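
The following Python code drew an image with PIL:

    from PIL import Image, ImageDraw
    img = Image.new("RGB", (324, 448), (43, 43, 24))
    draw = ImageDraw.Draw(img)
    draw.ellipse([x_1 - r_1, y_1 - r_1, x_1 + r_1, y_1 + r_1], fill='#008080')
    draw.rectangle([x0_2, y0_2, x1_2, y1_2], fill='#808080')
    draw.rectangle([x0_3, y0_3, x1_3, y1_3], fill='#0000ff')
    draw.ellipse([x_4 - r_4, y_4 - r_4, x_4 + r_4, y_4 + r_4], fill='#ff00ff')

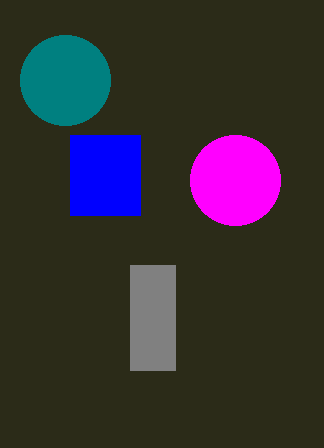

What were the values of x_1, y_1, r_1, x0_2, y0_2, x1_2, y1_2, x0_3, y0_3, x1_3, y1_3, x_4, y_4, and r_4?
x_1 = 65; y_1 = 80; r_1 = 45; x0_2 = 130; y0_2 = 265; x1_2 = 175; y1_2 = 370; x0_3 = 70; y0_3 = 135; x1_3 = 140; y1_3 = 215; x_4 = 235; y_4 = 180; r_4 = 45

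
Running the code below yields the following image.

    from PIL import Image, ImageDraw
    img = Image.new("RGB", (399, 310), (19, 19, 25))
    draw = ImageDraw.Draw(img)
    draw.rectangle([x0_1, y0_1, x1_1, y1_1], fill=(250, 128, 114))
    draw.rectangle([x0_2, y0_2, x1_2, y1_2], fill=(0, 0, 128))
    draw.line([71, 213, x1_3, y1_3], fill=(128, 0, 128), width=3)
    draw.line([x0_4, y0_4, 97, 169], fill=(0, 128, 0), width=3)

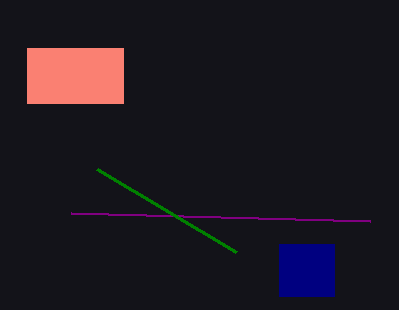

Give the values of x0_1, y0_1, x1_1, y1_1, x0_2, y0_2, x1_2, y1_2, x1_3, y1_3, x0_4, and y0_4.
x0_1 = 27
y0_1 = 48
x1_1 = 123
y1_1 = 103
x0_2 = 279
y0_2 = 244
x1_2 = 334
y1_2 = 296
x1_3 = 370
y1_3 = 221
x0_4 = 236
y0_4 = 252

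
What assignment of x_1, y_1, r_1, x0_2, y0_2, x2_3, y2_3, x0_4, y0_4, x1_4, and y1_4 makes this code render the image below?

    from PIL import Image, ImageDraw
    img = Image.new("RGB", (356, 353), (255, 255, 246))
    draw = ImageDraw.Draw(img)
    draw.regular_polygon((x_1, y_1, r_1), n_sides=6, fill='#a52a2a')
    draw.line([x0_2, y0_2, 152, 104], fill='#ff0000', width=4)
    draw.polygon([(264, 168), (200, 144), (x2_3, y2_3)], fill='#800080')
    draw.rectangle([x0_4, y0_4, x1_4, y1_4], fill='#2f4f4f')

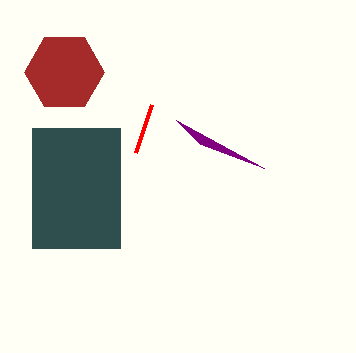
x_1 = 64; y_1 = 72; r_1 = 40; x0_2 = 136; y0_2 = 152; x2_3 = 176; y2_3 = 120; x0_4 = 32; y0_4 = 128; x1_4 = 120; y1_4 = 248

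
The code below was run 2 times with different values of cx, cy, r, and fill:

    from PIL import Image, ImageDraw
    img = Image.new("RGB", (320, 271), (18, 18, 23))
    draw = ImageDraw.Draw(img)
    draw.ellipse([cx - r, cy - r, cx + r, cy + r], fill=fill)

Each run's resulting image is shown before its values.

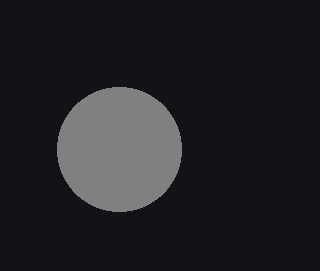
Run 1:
cx = 119; cy = 149; r = 62; fill = 'gray'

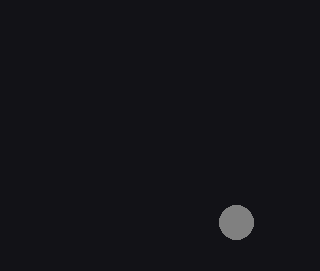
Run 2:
cx = 236
cy = 222
r = 17
fill = 'gray'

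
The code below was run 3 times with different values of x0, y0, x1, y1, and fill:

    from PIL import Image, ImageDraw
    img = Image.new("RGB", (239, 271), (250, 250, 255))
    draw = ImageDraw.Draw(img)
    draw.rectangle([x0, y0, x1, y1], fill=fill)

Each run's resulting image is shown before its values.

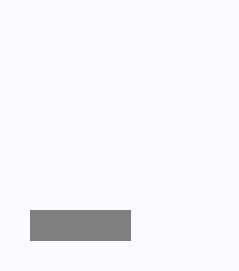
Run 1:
x0 = 30; y0 = 210; x1 = 130; y1 = 240; fill = 'gray'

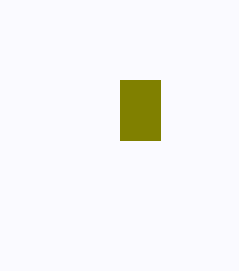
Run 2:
x0 = 120, y0 = 80, x1 = 160, y1 = 140, fill = 'olive'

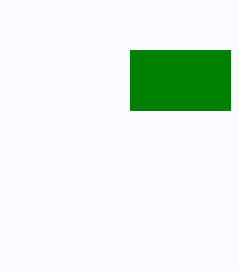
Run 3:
x0 = 130
y0 = 50
x1 = 230
y1 = 110
fill = 'green'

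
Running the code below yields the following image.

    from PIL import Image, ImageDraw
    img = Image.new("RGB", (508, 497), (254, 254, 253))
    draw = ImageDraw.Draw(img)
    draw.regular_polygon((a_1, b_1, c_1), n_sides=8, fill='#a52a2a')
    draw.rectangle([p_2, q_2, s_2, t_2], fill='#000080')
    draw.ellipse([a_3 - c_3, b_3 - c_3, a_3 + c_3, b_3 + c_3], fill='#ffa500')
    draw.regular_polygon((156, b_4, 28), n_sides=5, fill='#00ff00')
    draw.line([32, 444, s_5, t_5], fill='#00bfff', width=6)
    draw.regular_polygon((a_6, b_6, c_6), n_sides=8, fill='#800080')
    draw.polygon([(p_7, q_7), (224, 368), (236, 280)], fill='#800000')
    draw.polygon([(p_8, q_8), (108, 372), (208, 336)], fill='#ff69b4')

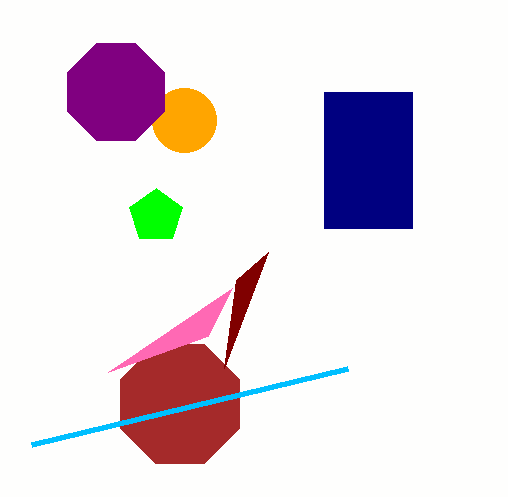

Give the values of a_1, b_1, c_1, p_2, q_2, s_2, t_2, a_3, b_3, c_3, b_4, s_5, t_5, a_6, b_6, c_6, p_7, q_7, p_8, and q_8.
a_1 = 180; b_1 = 404; c_1 = 64; p_2 = 324; q_2 = 92; s_2 = 412; t_2 = 228; a_3 = 184; b_3 = 120; c_3 = 32; b_4 = 216; s_5 = 348; t_5 = 368; a_6 = 116; b_6 = 92; c_6 = 52; p_7 = 268; q_7 = 252; p_8 = 232; q_8 = 288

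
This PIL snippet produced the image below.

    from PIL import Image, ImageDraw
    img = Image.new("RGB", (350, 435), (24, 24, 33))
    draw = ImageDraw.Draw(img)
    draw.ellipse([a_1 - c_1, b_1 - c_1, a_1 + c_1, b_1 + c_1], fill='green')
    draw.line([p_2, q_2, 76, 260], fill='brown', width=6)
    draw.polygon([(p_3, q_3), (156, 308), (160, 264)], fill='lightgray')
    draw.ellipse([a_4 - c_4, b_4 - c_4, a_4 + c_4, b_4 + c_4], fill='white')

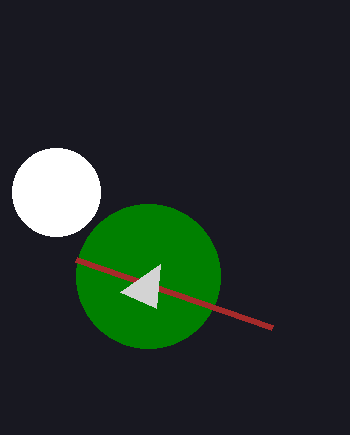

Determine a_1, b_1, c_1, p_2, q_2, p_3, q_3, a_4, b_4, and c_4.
a_1 = 148, b_1 = 276, c_1 = 72, p_2 = 272, q_2 = 328, p_3 = 120, q_3 = 292, a_4 = 56, b_4 = 192, c_4 = 44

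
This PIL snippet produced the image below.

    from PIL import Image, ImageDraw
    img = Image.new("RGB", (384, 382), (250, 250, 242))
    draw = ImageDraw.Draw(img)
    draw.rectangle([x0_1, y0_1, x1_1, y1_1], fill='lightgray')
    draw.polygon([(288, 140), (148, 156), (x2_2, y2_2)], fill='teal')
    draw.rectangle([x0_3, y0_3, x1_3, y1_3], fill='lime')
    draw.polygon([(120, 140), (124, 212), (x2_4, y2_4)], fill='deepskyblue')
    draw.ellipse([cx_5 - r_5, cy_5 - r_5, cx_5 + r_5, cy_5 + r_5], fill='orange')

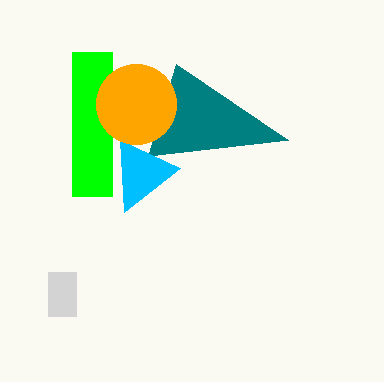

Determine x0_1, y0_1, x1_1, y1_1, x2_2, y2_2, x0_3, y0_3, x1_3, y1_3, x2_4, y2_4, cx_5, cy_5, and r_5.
x0_1 = 48; y0_1 = 272; x1_1 = 76; y1_1 = 316; x2_2 = 176; y2_2 = 64; x0_3 = 72; y0_3 = 52; x1_3 = 112; y1_3 = 196; x2_4 = 180; y2_4 = 168; cx_5 = 136; cy_5 = 104; r_5 = 40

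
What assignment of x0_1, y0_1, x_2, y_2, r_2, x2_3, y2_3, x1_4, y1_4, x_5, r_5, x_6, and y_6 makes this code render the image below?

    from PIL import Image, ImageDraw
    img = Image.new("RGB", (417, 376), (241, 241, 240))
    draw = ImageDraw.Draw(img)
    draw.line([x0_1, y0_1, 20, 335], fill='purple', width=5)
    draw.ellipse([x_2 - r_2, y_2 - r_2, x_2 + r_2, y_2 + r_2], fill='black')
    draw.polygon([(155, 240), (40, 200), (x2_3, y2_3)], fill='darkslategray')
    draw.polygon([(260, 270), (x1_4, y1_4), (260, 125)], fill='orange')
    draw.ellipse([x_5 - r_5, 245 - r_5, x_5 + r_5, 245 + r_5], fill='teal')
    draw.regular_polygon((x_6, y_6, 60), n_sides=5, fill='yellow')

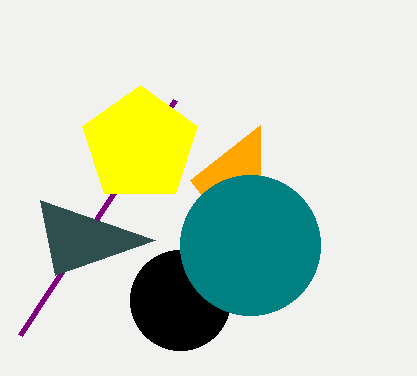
x0_1 = 175
y0_1 = 100
x_2 = 180
y_2 = 300
r_2 = 50
x2_3 = 55
y2_3 = 275
x1_4 = 190
y1_4 = 180
x_5 = 250
r_5 = 70
x_6 = 140
y_6 = 145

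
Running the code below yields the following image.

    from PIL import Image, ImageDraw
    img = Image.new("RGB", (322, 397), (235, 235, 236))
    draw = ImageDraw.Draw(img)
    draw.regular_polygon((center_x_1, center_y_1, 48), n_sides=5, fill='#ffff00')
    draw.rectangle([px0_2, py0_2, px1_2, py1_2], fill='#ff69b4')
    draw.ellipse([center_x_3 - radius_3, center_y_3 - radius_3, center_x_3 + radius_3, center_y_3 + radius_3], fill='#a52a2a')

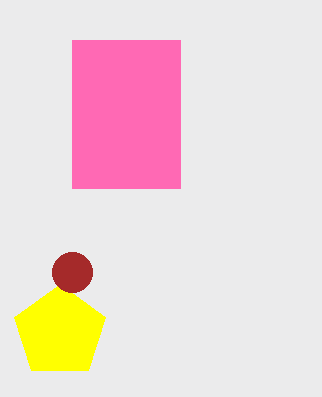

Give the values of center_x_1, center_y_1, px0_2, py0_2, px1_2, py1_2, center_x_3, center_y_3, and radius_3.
center_x_1 = 60, center_y_1 = 332, px0_2 = 72, py0_2 = 40, px1_2 = 180, py1_2 = 188, center_x_3 = 72, center_y_3 = 272, radius_3 = 20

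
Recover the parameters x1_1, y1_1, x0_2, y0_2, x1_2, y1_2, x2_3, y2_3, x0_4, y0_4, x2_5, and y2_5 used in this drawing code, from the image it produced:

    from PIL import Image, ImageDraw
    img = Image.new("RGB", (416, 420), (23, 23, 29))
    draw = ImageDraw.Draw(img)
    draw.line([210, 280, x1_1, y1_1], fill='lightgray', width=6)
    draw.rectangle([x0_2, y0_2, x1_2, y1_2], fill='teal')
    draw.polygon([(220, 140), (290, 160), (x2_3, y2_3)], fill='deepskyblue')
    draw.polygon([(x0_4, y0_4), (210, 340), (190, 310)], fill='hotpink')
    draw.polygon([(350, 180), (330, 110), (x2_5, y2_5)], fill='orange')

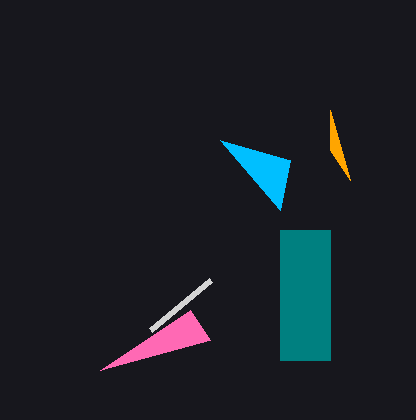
x1_1 = 150
y1_1 = 330
x0_2 = 280
y0_2 = 230
x1_2 = 330
y1_2 = 360
x2_3 = 280
y2_3 = 210
x0_4 = 100
y0_4 = 370
x2_5 = 330
y2_5 = 150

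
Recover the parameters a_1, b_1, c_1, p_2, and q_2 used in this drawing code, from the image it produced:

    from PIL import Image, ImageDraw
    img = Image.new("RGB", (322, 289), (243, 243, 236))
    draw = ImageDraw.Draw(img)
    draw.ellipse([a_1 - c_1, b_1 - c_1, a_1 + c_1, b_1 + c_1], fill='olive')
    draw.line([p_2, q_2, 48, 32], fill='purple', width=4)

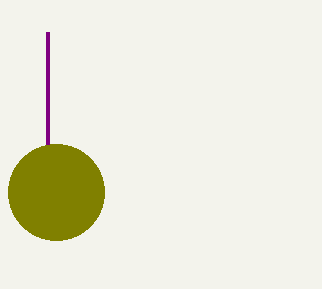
a_1 = 56
b_1 = 192
c_1 = 48
p_2 = 48
q_2 = 144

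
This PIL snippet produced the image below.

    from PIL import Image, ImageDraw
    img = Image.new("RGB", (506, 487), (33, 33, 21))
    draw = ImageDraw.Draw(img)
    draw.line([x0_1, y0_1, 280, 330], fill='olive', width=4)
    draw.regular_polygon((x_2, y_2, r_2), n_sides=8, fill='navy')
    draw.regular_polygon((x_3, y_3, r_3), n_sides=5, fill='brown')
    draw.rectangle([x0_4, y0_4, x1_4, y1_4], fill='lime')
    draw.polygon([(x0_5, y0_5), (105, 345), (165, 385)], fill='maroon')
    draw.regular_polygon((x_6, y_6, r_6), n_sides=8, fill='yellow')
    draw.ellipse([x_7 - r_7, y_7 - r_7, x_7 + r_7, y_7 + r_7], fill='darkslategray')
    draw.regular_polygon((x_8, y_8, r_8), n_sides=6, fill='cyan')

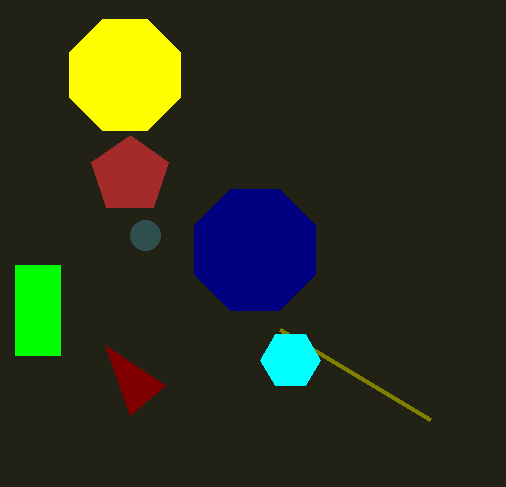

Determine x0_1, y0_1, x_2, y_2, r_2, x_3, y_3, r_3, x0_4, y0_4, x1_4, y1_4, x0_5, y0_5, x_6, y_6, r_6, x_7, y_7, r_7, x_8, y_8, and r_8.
x0_1 = 430
y0_1 = 420
x_2 = 255
y_2 = 250
r_2 = 65
x_3 = 130
y_3 = 175
r_3 = 40
x0_4 = 15
y0_4 = 265
x1_4 = 60
y1_4 = 355
x0_5 = 130
y0_5 = 415
x_6 = 125
y_6 = 75
r_6 = 60
x_7 = 145
y_7 = 235
r_7 = 15
x_8 = 290
y_8 = 360
r_8 = 30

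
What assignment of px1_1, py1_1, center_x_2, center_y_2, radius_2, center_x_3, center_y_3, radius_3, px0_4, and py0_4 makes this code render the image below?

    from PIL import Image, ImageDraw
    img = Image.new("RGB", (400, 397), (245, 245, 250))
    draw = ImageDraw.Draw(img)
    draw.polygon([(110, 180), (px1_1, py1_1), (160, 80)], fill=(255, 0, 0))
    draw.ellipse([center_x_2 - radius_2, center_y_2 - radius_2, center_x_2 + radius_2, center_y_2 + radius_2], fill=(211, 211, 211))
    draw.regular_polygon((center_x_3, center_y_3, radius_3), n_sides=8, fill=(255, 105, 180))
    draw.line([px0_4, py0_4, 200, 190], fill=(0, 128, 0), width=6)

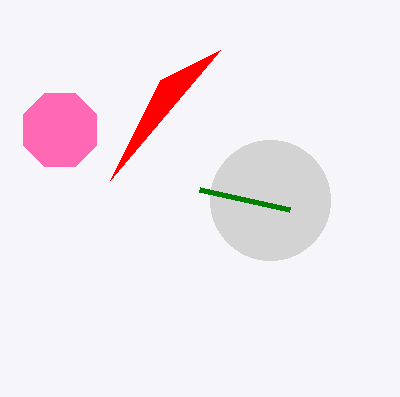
px1_1 = 220
py1_1 = 50
center_x_2 = 270
center_y_2 = 200
radius_2 = 60
center_x_3 = 60
center_y_3 = 130
radius_3 = 40
px0_4 = 290
py0_4 = 210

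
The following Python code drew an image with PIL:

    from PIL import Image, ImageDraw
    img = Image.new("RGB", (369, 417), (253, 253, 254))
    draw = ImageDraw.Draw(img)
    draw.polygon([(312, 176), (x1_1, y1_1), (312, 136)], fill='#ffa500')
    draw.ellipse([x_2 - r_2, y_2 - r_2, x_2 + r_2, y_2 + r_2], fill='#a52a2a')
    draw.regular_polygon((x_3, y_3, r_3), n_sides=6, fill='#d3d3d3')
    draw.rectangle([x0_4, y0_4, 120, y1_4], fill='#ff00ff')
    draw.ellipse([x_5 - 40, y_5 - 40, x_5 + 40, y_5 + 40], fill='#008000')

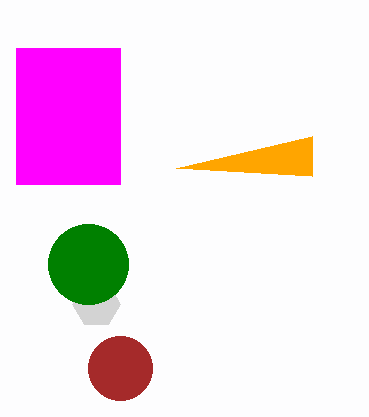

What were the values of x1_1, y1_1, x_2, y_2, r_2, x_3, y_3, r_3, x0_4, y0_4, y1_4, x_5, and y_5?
x1_1 = 176; y1_1 = 168; x_2 = 120; y_2 = 368; r_2 = 32; x_3 = 96; y_3 = 304; r_3 = 24; x0_4 = 16; y0_4 = 48; y1_4 = 184; x_5 = 88; y_5 = 264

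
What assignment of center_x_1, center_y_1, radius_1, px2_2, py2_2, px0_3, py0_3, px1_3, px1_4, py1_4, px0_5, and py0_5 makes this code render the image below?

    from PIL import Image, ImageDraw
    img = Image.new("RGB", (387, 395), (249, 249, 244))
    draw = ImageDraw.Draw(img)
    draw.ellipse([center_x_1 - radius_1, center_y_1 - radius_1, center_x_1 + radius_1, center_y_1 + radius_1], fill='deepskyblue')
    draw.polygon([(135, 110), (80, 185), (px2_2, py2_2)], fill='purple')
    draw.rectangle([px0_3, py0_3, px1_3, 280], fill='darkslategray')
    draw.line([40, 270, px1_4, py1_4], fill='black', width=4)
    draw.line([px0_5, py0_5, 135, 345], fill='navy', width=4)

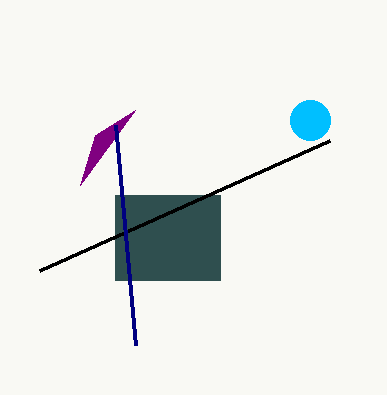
center_x_1 = 310; center_y_1 = 120; radius_1 = 20; px2_2 = 95; py2_2 = 135; px0_3 = 115; py0_3 = 195; px1_3 = 220; px1_4 = 330; py1_4 = 140; px0_5 = 115; py0_5 = 125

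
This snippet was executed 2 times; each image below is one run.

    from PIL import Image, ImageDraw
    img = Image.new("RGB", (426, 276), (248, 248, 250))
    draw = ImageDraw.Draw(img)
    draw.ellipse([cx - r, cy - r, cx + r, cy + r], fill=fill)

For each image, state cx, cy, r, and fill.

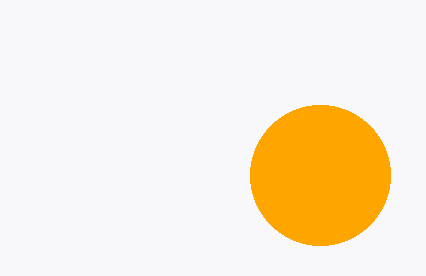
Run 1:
cx = 320, cy = 175, r = 70, fill = 'orange'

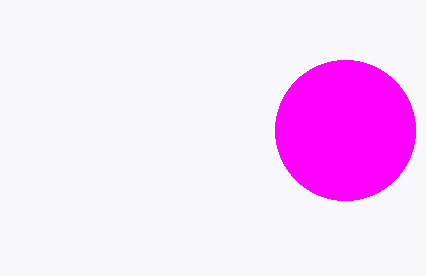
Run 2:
cx = 345
cy = 130
r = 70
fill = 'magenta'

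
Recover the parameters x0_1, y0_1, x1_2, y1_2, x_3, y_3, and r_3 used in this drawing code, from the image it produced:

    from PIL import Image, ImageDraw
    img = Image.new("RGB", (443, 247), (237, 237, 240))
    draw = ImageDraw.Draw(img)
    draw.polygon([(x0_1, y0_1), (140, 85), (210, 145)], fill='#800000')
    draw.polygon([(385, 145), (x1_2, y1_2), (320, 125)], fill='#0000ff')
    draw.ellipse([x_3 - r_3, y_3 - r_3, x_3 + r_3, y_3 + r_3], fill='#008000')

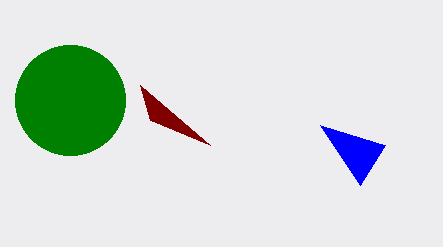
x0_1 = 150; y0_1 = 120; x1_2 = 360; y1_2 = 185; x_3 = 70; y_3 = 100; r_3 = 55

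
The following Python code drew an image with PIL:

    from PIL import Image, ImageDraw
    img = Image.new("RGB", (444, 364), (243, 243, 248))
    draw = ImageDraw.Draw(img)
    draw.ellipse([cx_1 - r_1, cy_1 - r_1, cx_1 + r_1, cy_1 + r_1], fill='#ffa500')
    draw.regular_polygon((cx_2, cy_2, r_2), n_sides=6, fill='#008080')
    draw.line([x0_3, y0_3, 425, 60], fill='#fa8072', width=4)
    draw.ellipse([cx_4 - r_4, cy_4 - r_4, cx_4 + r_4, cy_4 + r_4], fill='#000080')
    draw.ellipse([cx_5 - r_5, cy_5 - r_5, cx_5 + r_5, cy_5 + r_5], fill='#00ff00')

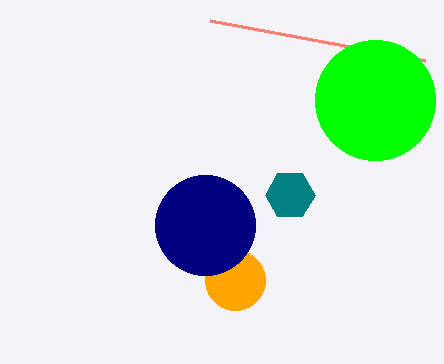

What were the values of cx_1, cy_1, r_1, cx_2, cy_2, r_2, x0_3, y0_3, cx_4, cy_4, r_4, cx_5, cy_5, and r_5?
cx_1 = 235
cy_1 = 280
r_1 = 30
cx_2 = 290
cy_2 = 195
r_2 = 25
x0_3 = 210
y0_3 = 20
cx_4 = 205
cy_4 = 225
r_4 = 50
cx_5 = 375
cy_5 = 100
r_5 = 60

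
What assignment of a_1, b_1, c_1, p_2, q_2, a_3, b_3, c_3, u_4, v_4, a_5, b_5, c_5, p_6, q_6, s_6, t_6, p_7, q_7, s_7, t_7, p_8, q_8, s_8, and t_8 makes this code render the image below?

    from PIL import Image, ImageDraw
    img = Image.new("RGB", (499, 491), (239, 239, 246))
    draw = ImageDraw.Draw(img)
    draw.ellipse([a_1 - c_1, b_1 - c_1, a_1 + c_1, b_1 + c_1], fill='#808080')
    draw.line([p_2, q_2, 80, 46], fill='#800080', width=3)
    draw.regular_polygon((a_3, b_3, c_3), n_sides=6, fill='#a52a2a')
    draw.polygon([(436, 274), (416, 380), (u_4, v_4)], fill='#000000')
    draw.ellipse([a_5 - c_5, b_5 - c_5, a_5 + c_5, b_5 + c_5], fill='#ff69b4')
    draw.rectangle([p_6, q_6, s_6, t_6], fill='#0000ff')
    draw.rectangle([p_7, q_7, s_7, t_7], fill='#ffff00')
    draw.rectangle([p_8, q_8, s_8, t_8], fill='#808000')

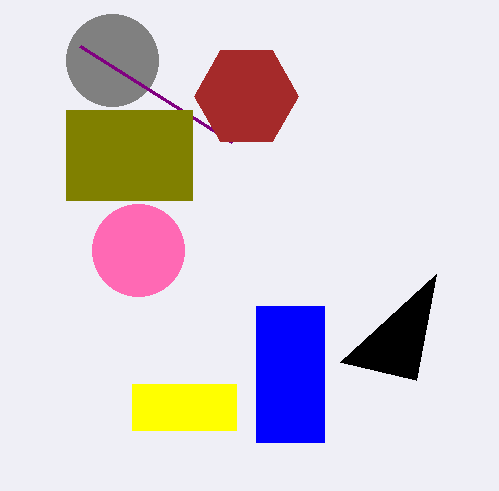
a_1 = 112; b_1 = 60; c_1 = 46; p_2 = 232; q_2 = 142; a_3 = 246; b_3 = 96; c_3 = 52; u_4 = 340; v_4 = 362; a_5 = 138; b_5 = 250; c_5 = 46; p_6 = 256; q_6 = 306; s_6 = 324; t_6 = 442; p_7 = 132; q_7 = 384; s_7 = 236; t_7 = 430; p_8 = 66; q_8 = 110; s_8 = 192; t_8 = 200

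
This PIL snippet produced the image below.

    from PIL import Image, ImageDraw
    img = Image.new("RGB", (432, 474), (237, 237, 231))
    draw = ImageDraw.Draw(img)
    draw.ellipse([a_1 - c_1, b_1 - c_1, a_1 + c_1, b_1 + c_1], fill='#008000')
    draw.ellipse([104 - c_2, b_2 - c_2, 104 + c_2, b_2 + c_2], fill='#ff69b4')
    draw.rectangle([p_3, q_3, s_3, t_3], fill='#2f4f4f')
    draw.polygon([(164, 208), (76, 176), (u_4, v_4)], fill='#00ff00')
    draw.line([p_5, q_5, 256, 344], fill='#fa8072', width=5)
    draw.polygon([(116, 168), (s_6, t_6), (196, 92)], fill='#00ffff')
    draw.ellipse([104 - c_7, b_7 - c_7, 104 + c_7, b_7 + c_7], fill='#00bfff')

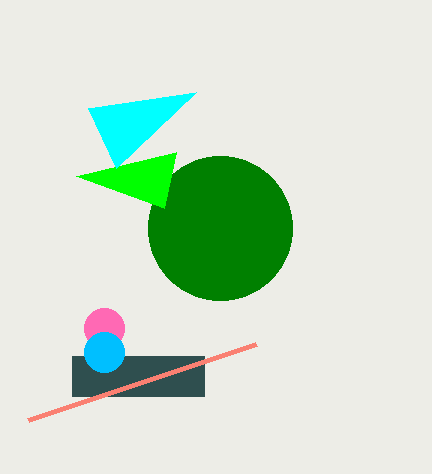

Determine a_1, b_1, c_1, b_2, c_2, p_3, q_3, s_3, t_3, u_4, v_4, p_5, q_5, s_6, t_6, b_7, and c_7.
a_1 = 220; b_1 = 228; c_1 = 72; b_2 = 328; c_2 = 20; p_3 = 72; q_3 = 356; s_3 = 204; t_3 = 396; u_4 = 176; v_4 = 152; p_5 = 28; q_5 = 420; s_6 = 88; t_6 = 108; b_7 = 352; c_7 = 20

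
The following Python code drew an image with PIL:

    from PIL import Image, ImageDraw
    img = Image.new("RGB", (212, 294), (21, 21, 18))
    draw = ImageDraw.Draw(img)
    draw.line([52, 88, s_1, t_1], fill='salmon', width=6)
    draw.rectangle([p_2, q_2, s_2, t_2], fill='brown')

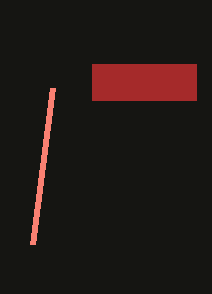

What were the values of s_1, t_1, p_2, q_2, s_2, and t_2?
s_1 = 32, t_1 = 244, p_2 = 92, q_2 = 64, s_2 = 196, t_2 = 100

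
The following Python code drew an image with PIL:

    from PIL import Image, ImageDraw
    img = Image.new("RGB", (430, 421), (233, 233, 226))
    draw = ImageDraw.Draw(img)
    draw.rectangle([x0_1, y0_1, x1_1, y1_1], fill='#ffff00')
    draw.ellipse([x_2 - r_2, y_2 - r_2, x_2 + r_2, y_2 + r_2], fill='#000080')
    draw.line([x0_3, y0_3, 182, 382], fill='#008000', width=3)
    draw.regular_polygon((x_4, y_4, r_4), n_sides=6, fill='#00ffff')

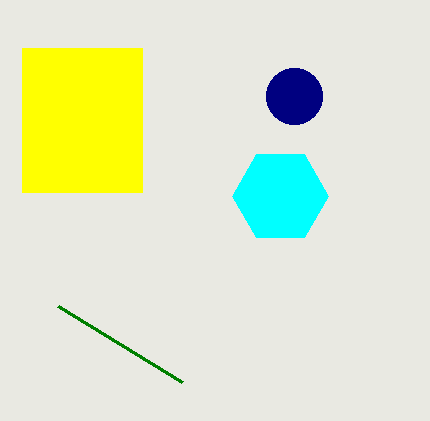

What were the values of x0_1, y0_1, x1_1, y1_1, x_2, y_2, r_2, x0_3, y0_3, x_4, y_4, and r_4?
x0_1 = 22; y0_1 = 48; x1_1 = 142; y1_1 = 192; x_2 = 294; y_2 = 96; r_2 = 28; x0_3 = 58; y0_3 = 306; x_4 = 280; y_4 = 196; r_4 = 48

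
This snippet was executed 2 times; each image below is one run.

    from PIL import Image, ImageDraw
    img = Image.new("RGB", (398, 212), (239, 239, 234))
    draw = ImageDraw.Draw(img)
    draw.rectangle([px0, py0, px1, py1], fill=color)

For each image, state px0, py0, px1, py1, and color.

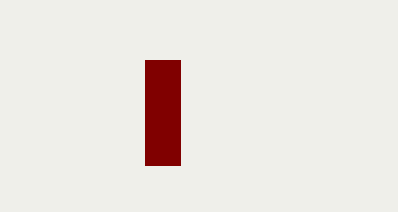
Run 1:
px0 = 145
py0 = 60
px1 = 180
py1 = 165
color = 'maroon'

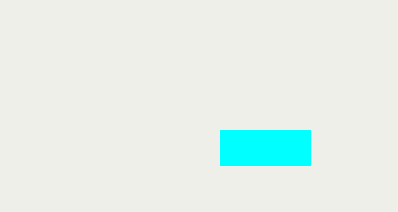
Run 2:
px0 = 220; py0 = 130; px1 = 310; py1 = 165; color = 'cyan'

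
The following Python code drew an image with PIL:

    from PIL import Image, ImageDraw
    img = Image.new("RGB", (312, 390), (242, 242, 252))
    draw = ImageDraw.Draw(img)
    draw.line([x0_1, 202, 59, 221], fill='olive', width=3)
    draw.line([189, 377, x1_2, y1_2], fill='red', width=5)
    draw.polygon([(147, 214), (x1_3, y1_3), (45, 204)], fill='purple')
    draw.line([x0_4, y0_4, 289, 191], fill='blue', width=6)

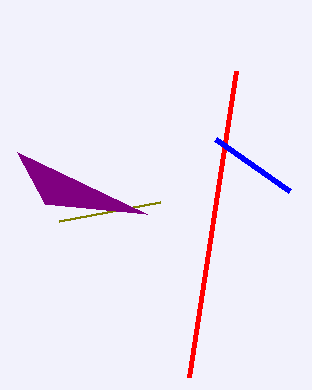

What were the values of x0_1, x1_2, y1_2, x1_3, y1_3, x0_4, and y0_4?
x0_1 = 160, x1_2 = 236, y1_2 = 71, x1_3 = 17, y1_3 = 152, x0_4 = 215, y0_4 = 139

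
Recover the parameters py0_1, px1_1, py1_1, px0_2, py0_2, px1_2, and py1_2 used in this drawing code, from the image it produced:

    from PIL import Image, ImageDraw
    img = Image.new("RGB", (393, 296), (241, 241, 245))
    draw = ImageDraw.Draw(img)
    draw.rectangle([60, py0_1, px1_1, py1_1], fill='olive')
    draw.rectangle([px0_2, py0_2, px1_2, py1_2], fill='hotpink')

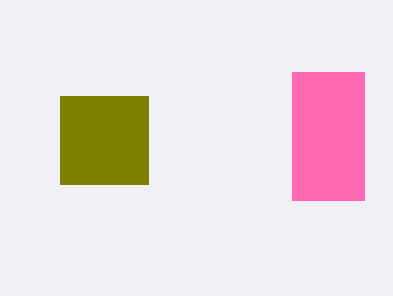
py0_1 = 96
px1_1 = 148
py1_1 = 184
px0_2 = 292
py0_2 = 72
px1_2 = 364
py1_2 = 200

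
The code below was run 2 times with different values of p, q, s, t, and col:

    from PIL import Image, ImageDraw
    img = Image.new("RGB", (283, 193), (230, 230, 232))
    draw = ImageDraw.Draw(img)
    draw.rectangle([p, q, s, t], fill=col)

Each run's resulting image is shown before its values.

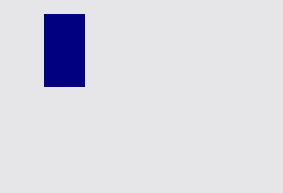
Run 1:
p = 44, q = 14, s = 84, t = 86, col = 'navy'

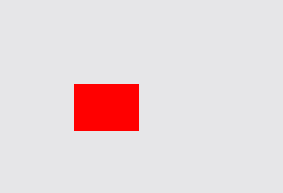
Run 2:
p = 74, q = 84, s = 138, t = 130, col = 'red'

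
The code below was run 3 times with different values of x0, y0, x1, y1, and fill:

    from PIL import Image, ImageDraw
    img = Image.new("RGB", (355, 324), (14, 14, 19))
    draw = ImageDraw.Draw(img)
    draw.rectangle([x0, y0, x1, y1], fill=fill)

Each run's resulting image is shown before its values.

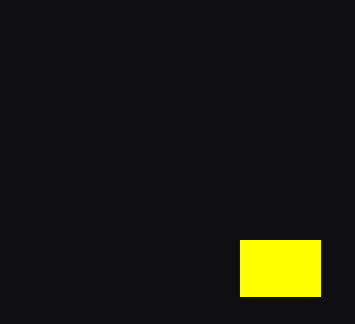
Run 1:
x0 = 240
y0 = 240
x1 = 320
y1 = 296
fill = 'yellow'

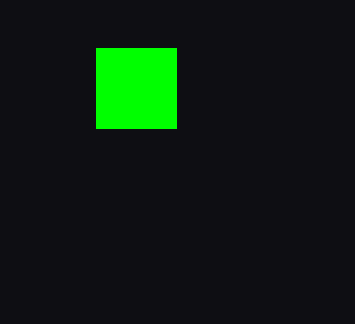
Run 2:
x0 = 96; y0 = 48; x1 = 176; y1 = 128; fill = 'lime'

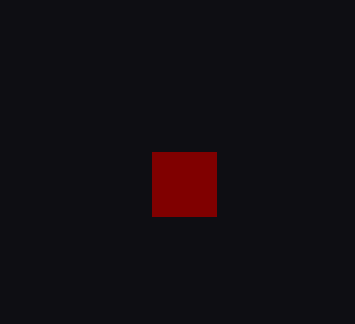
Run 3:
x0 = 152, y0 = 152, x1 = 216, y1 = 216, fill = 'maroon'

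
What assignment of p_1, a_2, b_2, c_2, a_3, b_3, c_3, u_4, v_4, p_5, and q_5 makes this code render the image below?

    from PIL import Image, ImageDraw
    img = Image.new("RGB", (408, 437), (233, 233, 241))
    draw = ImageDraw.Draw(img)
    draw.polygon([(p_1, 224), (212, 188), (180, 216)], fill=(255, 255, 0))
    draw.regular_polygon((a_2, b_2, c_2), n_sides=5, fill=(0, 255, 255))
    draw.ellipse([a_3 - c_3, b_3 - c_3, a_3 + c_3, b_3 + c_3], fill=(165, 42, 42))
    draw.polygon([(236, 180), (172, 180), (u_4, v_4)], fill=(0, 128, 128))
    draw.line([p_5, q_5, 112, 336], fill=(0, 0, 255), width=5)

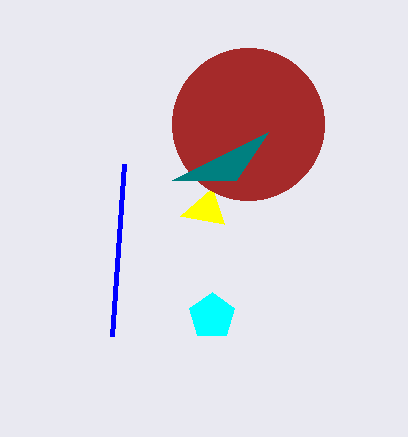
p_1 = 224
a_2 = 212
b_2 = 316
c_2 = 24
a_3 = 248
b_3 = 124
c_3 = 76
u_4 = 268
v_4 = 132
p_5 = 124
q_5 = 164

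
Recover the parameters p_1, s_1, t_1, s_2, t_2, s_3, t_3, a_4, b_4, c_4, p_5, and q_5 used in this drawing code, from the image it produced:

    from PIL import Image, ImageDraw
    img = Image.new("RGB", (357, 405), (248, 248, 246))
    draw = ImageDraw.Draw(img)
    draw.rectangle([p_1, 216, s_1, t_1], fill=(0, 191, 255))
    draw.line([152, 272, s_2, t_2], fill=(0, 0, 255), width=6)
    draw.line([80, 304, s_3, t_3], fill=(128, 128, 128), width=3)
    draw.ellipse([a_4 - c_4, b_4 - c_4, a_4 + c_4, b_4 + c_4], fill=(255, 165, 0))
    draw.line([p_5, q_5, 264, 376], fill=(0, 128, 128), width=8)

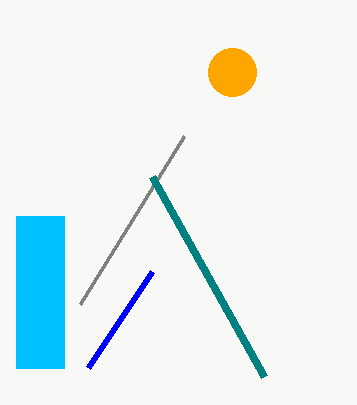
p_1 = 16
s_1 = 64
t_1 = 368
s_2 = 88
t_2 = 368
s_3 = 184
t_3 = 136
a_4 = 232
b_4 = 72
c_4 = 24
p_5 = 152
q_5 = 176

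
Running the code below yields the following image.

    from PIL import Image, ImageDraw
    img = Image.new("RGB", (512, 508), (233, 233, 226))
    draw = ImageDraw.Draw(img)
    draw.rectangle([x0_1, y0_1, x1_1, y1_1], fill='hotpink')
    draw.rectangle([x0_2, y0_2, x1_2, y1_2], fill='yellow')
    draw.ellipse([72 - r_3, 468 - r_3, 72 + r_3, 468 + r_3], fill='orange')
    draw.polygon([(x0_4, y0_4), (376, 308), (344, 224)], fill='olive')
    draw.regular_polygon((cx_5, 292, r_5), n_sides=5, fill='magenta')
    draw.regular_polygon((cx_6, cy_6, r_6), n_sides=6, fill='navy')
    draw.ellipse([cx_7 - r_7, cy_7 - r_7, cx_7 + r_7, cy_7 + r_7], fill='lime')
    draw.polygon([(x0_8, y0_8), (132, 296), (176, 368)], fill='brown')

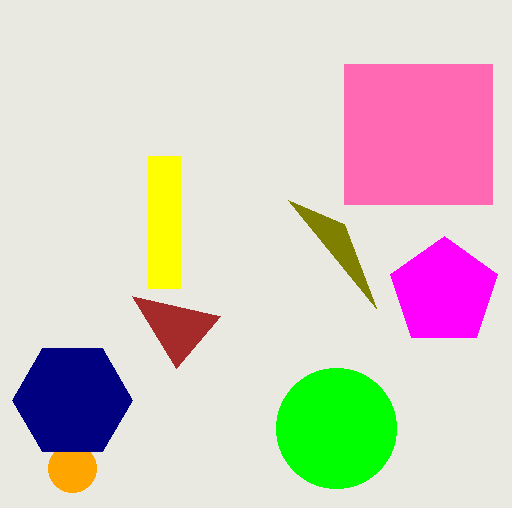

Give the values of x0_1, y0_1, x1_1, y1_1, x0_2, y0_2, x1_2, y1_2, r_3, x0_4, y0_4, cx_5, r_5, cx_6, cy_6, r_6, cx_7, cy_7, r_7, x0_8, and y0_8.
x0_1 = 344
y0_1 = 64
x1_1 = 492
y1_1 = 204
x0_2 = 148
y0_2 = 156
x1_2 = 180
y1_2 = 288
r_3 = 24
x0_4 = 288
y0_4 = 200
cx_5 = 444
r_5 = 56
cx_6 = 72
cy_6 = 400
r_6 = 60
cx_7 = 336
cy_7 = 428
r_7 = 60
x0_8 = 220
y0_8 = 316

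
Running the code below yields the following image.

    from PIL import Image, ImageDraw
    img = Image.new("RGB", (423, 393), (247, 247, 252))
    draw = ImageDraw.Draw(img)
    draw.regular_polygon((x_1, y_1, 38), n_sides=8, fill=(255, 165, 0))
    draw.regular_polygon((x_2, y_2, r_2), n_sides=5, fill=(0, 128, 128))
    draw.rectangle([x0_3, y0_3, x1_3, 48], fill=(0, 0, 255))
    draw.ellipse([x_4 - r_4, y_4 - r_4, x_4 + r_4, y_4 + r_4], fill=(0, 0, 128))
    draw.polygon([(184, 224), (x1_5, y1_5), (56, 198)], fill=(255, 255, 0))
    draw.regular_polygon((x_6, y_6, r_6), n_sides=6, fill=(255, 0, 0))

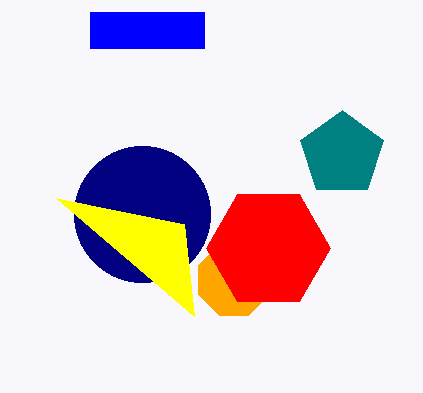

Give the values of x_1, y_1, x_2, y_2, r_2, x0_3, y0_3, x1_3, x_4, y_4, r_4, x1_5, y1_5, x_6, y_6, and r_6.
x_1 = 234, y_1 = 280, x_2 = 342, y_2 = 154, r_2 = 44, x0_3 = 90, y0_3 = 12, x1_3 = 204, x_4 = 142, y_4 = 214, r_4 = 68, x1_5 = 194, y1_5 = 316, x_6 = 268, y_6 = 248, r_6 = 62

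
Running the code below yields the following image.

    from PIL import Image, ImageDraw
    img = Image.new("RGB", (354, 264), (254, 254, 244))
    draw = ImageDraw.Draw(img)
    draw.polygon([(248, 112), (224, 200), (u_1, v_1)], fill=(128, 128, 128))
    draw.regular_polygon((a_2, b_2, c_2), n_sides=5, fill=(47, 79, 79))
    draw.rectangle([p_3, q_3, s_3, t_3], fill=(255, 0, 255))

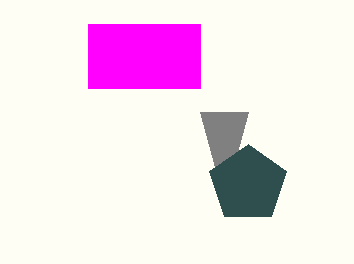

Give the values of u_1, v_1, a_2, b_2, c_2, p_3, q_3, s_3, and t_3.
u_1 = 200; v_1 = 112; a_2 = 248; b_2 = 184; c_2 = 40; p_3 = 88; q_3 = 24; s_3 = 200; t_3 = 88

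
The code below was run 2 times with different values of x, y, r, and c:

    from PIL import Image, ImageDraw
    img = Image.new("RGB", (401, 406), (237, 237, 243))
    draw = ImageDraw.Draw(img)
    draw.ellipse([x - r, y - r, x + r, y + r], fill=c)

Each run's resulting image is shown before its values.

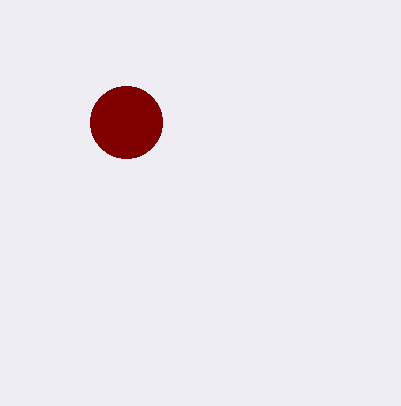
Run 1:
x = 126, y = 122, r = 36, c = 'maroon'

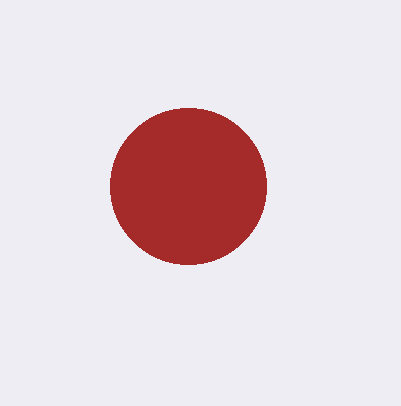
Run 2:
x = 188; y = 186; r = 78; c = 'brown'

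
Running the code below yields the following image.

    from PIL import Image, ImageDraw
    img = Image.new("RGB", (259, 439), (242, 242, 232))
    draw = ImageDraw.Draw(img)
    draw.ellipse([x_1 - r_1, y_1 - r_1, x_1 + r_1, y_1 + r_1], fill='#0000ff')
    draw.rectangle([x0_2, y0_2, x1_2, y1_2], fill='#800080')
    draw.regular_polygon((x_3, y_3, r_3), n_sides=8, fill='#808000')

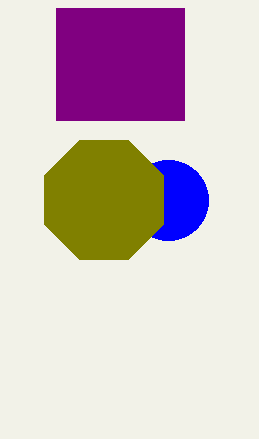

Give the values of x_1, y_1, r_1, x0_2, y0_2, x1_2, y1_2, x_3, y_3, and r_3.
x_1 = 168; y_1 = 200; r_1 = 40; x0_2 = 56; y0_2 = 8; x1_2 = 184; y1_2 = 120; x_3 = 104; y_3 = 200; r_3 = 64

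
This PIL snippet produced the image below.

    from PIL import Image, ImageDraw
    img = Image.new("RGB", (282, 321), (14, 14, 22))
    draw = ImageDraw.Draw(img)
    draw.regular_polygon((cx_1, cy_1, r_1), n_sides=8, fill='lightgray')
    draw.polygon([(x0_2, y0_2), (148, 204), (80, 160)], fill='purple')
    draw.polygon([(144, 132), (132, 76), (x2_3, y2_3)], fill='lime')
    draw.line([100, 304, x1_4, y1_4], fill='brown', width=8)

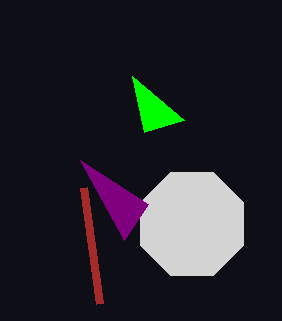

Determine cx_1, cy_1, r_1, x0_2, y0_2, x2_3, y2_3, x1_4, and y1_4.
cx_1 = 192, cy_1 = 224, r_1 = 56, x0_2 = 124, y0_2 = 240, x2_3 = 184, y2_3 = 120, x1_4 = 84, y1_4 = 188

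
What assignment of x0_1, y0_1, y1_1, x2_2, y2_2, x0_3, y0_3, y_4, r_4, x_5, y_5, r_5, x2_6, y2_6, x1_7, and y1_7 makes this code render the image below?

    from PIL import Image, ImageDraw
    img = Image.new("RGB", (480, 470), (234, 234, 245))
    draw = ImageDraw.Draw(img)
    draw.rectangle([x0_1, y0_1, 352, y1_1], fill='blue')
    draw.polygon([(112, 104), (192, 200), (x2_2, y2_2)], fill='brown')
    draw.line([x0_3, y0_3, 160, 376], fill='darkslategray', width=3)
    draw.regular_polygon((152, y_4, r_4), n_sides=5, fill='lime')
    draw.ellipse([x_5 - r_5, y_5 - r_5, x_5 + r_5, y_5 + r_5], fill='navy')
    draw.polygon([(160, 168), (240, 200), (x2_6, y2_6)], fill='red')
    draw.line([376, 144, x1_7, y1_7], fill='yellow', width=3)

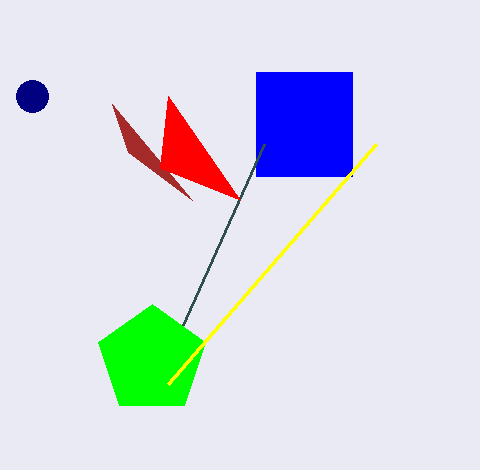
x0_1 = 256
y0_1 = 72
y1_1 = 176
x2_2 = 128
y2_2 = 152
x0_3 = 264
y0_3 = 144
y_4 = 360
r_4 = 56
x_5 = 32
y_5 = 96
r_5 = 16
x2_6 = 168
y2_6 = 96
x1_7 = 168
y1_7 = 384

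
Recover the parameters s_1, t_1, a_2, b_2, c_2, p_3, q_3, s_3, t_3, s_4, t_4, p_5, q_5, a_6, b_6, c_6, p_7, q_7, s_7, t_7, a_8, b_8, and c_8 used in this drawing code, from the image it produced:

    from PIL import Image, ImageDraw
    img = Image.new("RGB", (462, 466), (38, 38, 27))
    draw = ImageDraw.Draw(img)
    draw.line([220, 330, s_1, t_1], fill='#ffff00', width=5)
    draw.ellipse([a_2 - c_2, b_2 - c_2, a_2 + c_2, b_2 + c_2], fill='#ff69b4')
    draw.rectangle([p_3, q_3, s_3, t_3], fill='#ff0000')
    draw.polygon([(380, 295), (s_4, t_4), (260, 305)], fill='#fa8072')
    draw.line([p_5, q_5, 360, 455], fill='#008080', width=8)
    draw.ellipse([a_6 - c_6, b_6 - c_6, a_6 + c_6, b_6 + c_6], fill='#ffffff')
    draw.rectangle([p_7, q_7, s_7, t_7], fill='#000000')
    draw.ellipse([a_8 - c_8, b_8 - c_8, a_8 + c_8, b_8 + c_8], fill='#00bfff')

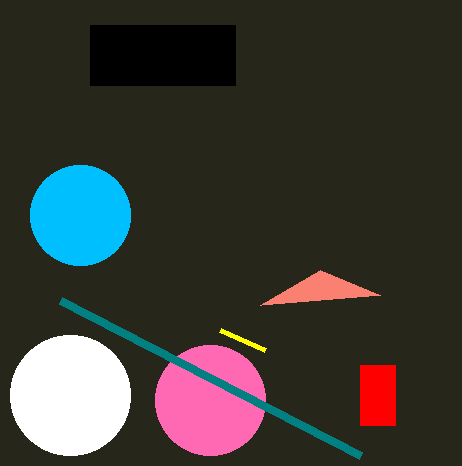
s_1 = 265; t_1 = 350; a_2 = 210; b_2 = 400; c_2 = 55; p_3 = 360; q_3 = 365; s_3 = 395; t_3 = 425; s_4 = 320; t_4 = 270; p_5 = 60; q_5 = 300; a_6 = 70; b_6 = 395; c_6 = 60; p_7 = 90; q_7 = 25; s_7 = 235; t_7 = 85; a_8 = 80; b_8 = 215; c_8 = 50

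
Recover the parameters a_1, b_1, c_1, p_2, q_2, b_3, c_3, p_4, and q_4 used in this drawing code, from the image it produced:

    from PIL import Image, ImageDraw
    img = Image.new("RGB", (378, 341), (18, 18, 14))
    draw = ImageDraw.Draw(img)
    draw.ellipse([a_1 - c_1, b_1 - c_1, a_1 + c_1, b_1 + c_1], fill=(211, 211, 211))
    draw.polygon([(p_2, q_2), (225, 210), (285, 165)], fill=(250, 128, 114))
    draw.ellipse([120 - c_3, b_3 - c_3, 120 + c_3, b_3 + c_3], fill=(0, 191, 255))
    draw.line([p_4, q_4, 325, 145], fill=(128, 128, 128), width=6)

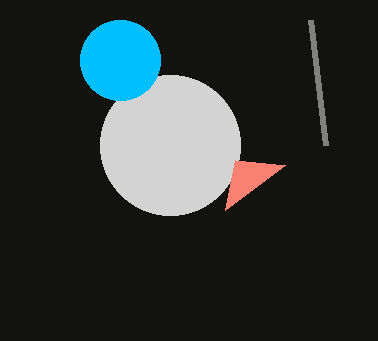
a_1 = 170; b_1 = 145; c_1 = 70; p_2 = 235; q_2 = 160; b_3 = 60; c_3 = 40; p_4 = 310; q_4 = 20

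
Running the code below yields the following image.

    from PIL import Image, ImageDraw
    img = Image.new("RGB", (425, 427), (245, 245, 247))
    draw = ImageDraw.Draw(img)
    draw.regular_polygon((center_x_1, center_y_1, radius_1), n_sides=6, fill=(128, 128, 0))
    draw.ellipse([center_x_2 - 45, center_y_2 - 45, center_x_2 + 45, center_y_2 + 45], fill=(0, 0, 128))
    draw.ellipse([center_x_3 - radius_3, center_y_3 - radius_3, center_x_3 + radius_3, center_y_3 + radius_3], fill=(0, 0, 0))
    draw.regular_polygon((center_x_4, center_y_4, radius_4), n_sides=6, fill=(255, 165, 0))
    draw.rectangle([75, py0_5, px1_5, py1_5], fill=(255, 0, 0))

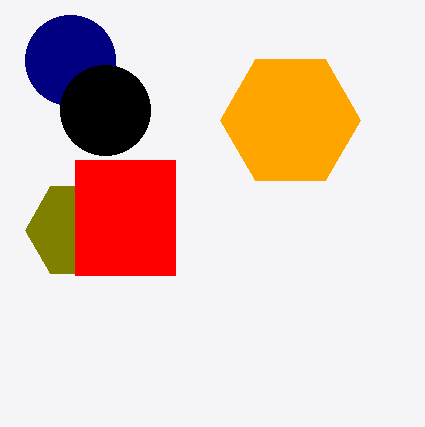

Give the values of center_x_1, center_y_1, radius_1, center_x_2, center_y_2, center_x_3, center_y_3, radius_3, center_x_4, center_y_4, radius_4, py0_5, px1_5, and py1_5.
center_x_1 = 75; center_y_1 = 230; radius_1 = 50; center_x_2 = 70; center_y_2 = 60; center_x_3 = 105; center_y_3 = 110; radius_3 = 45; center_x_4 = 290; center_y_4 = 120; radius_4 = 70; py0_5 = 160; px1_5 = 175; py1_5 = 275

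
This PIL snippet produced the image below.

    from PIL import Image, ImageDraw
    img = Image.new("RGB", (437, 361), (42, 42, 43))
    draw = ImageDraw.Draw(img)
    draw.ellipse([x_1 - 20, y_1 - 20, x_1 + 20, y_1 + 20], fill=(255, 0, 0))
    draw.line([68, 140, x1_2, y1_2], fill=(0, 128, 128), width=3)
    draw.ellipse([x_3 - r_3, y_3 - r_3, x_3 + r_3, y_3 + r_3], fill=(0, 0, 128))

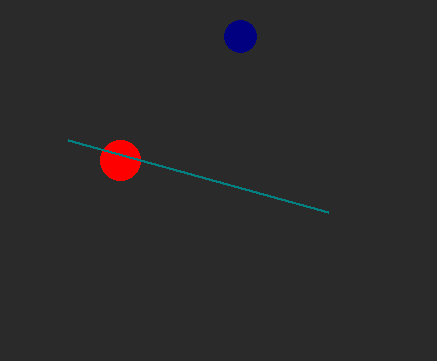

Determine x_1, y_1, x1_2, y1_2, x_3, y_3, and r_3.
x_1 = 120
y_1 = 160
x1_2 = 328
y1_2 = 212
x_3 = 240
y_3 = 36
r_3 = 16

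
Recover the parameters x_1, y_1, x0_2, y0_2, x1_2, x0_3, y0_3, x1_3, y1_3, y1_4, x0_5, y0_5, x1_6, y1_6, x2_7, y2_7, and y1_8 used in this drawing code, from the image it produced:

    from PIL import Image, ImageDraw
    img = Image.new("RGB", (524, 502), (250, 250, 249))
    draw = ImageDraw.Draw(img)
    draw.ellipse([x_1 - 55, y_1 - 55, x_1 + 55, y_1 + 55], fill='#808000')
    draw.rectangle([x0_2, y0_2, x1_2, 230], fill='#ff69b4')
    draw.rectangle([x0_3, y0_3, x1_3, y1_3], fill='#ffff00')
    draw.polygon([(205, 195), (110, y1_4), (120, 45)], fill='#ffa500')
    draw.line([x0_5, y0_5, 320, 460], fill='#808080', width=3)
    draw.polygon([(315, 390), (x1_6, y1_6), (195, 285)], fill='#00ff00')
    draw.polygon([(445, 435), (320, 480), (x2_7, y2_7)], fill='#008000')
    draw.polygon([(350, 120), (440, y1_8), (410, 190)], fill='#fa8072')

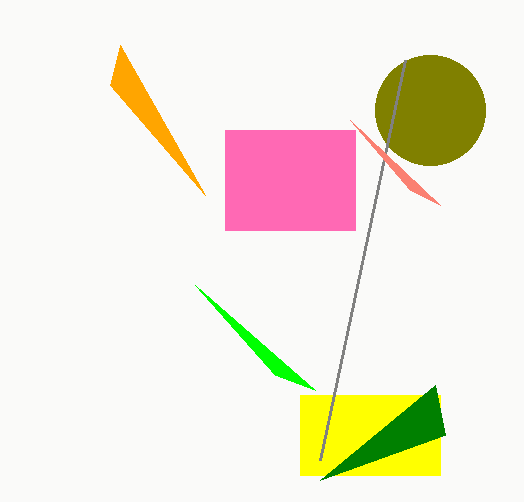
x_1 = 430; y_1 = 110; x0_2 = 225; y0_2 = 130; x1_2 = 355; x0_3 = 300; y0_3 = 395; x1_3 = 440; y1_3 = 475; y1_4 = 85; x0_5 = 405; y0_5 = 60; x1_6 = 275; y1_6 = 375; x2_7 = 435; y2_7 = 385; y1_8 = 205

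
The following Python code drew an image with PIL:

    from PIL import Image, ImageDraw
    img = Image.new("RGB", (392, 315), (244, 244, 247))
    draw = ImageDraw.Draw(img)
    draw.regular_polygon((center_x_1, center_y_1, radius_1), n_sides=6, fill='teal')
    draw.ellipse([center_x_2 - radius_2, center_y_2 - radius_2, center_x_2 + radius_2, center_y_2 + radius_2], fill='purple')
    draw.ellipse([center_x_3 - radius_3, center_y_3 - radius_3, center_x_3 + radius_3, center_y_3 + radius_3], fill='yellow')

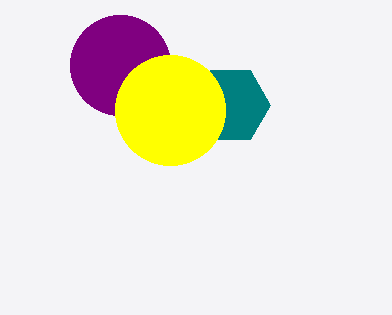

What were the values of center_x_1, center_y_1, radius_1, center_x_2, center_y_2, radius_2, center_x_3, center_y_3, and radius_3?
center_x_1 = 230, center_y_1 = 105, radius_1 = 40, center_x_2 = 120, center_y_2 = 65, radius_2 = 50, center_x_3 = 170, center_y_3 = 110, radius_3 = 55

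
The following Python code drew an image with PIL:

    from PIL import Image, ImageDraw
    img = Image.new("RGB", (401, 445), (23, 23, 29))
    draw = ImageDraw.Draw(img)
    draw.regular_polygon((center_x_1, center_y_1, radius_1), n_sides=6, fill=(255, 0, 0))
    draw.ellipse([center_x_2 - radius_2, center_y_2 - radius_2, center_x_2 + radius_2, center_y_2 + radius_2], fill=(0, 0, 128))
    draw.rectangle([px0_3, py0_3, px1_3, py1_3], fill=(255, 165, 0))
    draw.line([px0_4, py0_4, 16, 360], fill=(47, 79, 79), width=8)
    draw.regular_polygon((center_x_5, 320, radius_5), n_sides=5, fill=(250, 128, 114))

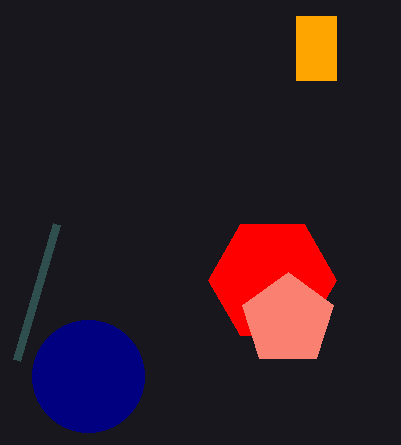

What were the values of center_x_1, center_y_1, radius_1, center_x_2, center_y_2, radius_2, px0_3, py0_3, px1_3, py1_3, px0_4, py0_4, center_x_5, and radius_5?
center_x_1 = 272, center_y_1 = 280, radius_1 = 64, center_x_2 = 88, center_y_2 = 376, radius_2 = 56, px0_3 = 296, py0_3 = 16, px1_3 = 336, py1_3 = 80, px0_4 = 56, py0_4 = 224, center_x_5 = 288, radius_5 = 48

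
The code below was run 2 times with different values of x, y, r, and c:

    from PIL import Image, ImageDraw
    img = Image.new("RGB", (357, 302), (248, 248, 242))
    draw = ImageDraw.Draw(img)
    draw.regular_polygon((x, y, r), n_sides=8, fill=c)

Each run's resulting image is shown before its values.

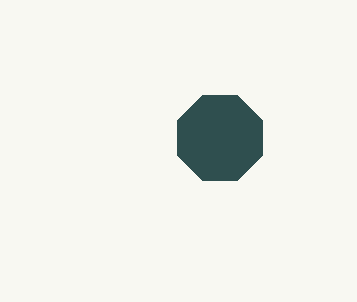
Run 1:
x = 220, y = 138, r = 46, c = 'darkslategray'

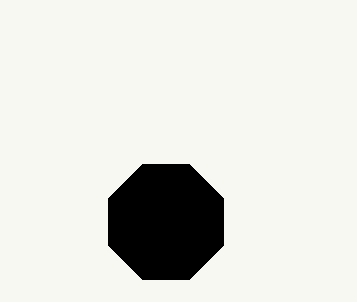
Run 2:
x = 166; y = 222; r = 62; c = 'black'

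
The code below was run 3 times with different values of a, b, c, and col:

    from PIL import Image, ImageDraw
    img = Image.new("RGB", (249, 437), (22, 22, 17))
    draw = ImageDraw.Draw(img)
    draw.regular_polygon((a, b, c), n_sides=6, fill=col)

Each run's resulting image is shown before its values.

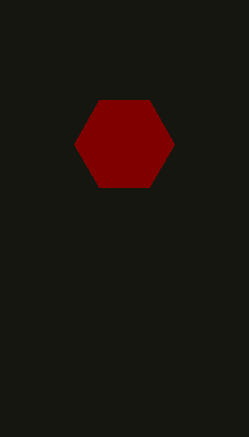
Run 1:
a = 124
b = 144
c = 50
col = 'maroon'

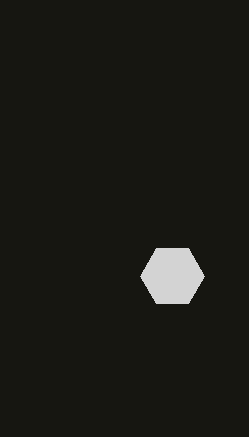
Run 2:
a = 172, b = 276, c = 32, col = 'lightgray'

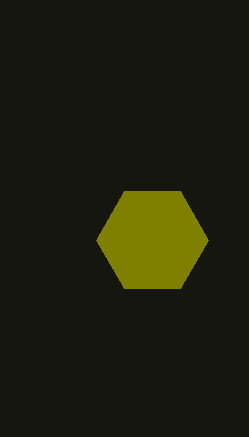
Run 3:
a = 152
b = 240
c = 56
col = 'olive'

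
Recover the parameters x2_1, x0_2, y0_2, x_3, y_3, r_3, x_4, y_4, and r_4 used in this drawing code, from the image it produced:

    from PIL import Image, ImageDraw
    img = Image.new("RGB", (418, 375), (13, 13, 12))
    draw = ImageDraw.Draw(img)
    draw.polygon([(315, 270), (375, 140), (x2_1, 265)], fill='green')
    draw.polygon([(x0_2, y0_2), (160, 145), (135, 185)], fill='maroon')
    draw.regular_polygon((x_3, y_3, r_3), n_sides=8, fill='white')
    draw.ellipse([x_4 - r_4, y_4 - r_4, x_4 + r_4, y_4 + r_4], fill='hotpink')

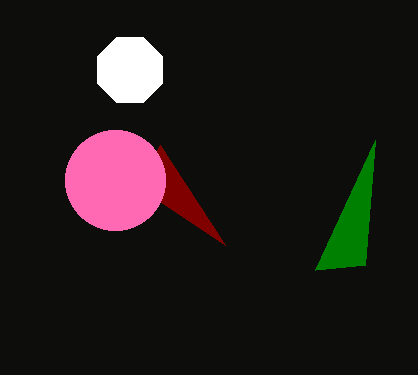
x2_1 = 365
x0_2 = 225
y0_2 = 245
x_3 = 130
y_3 = 70
r_3 = 35
x_4 = 115
y_4 = 180
r_4 = 50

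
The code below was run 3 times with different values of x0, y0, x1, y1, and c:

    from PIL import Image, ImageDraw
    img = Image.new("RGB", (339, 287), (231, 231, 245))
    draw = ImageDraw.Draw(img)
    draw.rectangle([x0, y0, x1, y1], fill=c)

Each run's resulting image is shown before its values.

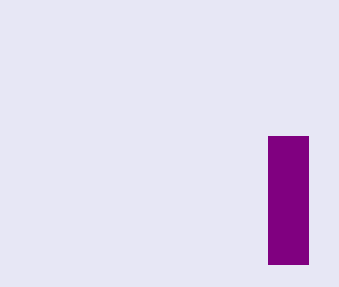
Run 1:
x0 = 268; y0 = 136; x1 = 308; y1 = 264; c = 'purple'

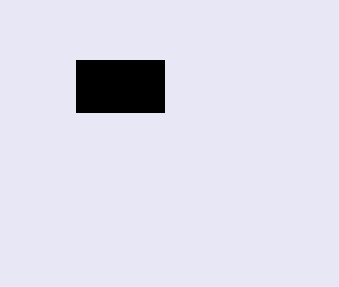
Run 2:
x0 = 76, y0 = 60, x1 = 164, y1 = 112, c = 'black'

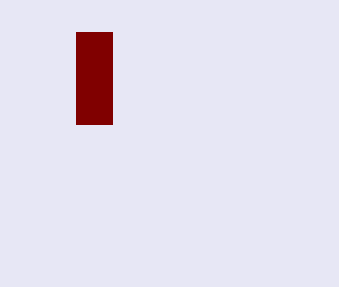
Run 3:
x0 = 76; y0 = 32; x1 = 112; y1 = 124; c = 'maroon'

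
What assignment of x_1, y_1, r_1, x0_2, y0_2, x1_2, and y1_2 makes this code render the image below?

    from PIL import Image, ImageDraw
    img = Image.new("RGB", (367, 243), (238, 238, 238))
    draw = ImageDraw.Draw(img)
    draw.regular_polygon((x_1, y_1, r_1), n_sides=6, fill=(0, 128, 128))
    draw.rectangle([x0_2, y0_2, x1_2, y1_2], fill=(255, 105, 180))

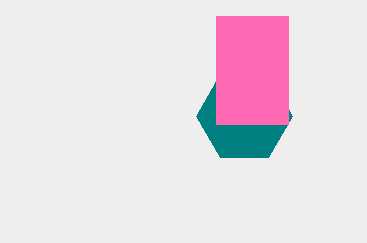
x_1 = 244, y_1 = 116, r_1 = 48, x0_2 = 216, y0_2 = 16, x1_2 = 288, y1_2 = 124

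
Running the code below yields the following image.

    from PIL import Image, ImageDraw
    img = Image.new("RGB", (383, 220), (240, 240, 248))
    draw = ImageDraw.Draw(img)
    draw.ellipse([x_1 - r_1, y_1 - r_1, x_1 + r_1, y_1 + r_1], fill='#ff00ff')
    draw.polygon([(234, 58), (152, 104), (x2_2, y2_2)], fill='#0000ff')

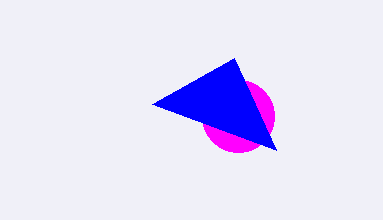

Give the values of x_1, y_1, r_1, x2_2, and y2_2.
x_1 = 238
y_1 = 116
r_1 = 36
x2_2 = 276
y2_2 = 150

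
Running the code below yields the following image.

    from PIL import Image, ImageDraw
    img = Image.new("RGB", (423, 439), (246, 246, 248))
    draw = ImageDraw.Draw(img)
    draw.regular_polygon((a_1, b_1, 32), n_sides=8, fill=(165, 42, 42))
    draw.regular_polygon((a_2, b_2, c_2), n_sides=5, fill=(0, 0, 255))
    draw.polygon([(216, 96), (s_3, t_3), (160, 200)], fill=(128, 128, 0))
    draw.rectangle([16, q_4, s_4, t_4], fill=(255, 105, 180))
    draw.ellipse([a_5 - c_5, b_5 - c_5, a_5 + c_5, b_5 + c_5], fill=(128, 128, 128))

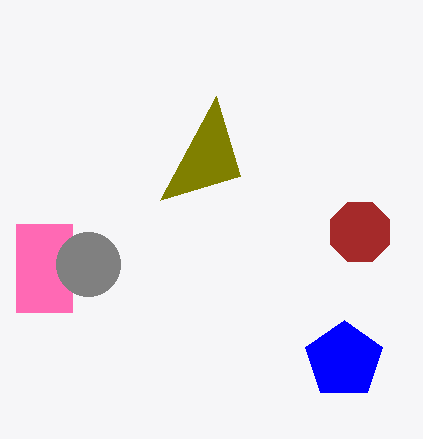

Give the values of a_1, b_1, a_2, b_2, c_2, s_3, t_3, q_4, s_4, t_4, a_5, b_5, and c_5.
a_1 = 360, b_1 = 232, a_2 = 344, b_2 = 360, c_2 = 40, s_3 = 240, t_3 = 176, q_4 = 224, s_4 = 72, t_4 = 312, a_5 = 88, b_5 = 264, c_5 = 32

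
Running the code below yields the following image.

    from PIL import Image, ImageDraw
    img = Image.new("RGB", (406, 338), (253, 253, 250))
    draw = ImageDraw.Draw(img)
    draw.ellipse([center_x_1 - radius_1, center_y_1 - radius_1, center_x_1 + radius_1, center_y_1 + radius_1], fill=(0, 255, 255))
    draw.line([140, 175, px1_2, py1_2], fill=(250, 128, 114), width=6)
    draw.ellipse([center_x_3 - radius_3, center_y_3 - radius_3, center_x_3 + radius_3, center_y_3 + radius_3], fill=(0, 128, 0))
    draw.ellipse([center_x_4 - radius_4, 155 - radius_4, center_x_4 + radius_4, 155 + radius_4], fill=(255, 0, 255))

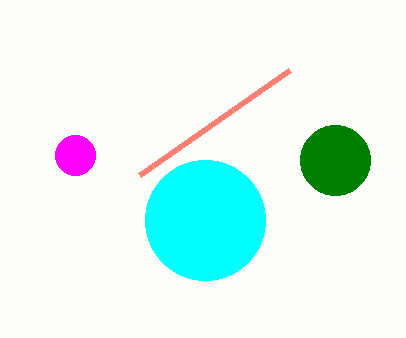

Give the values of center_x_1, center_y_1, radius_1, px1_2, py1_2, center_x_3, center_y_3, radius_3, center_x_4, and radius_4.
center_x_1 = 205
center_y_1 = 220
radius_1 = 60
px1_2 = 290
py1_2 = 70
center_x_3 = 335
center_y_3 = 160
radius_3 = 35
center_x_4 = 75
radius_4 = 20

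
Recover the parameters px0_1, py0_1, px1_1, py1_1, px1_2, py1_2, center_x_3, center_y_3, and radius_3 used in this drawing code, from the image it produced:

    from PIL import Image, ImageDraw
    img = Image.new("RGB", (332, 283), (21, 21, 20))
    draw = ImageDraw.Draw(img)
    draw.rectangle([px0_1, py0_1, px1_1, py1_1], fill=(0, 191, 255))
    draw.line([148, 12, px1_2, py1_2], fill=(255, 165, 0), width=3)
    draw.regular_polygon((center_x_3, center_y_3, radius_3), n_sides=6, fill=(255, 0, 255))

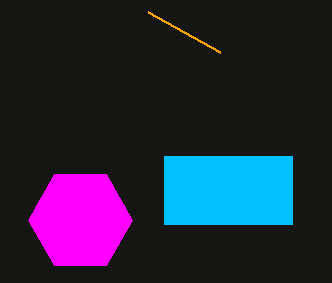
px0_1 = 164; py0_1 = 156; px1_1 = 292; py1_1 = 224; px1_2 = 220; py1_2 = 52; center_x_3 = 80; center_y_3 = 220; radius_3 = 52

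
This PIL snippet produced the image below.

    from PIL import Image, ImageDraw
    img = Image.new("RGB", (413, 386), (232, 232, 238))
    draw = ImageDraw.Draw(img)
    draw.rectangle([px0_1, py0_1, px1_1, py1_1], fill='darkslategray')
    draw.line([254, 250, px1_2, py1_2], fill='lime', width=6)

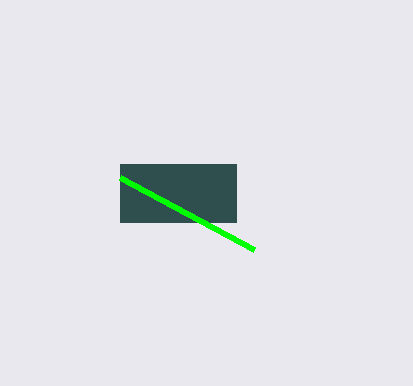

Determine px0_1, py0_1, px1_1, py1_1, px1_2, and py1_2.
px0_1 = 120
py0_1 = 164
px1_1 = 236
py1_1 = 222
px1_2 = 120
py1_2 = 178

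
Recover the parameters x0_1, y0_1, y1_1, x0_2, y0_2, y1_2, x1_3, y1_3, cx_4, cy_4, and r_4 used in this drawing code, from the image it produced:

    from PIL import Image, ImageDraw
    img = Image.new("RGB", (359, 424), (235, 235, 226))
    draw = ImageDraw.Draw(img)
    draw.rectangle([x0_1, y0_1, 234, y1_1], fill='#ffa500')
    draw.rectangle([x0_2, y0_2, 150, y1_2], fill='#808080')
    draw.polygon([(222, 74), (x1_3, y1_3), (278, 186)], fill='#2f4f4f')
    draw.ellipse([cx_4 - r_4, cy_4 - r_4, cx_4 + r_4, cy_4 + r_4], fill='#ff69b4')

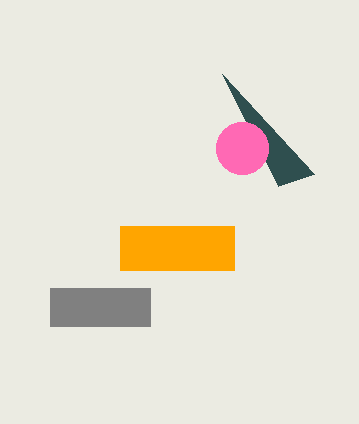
x0_1 = 120, y0_1 = 226, y1_1 = 270, x0_2 = 50, y0_2 = 288, y1_2 = 326, x1_3 = 314, y1_3 = 174, cx_4 = 242, cy_4 = 148, r_4 = 26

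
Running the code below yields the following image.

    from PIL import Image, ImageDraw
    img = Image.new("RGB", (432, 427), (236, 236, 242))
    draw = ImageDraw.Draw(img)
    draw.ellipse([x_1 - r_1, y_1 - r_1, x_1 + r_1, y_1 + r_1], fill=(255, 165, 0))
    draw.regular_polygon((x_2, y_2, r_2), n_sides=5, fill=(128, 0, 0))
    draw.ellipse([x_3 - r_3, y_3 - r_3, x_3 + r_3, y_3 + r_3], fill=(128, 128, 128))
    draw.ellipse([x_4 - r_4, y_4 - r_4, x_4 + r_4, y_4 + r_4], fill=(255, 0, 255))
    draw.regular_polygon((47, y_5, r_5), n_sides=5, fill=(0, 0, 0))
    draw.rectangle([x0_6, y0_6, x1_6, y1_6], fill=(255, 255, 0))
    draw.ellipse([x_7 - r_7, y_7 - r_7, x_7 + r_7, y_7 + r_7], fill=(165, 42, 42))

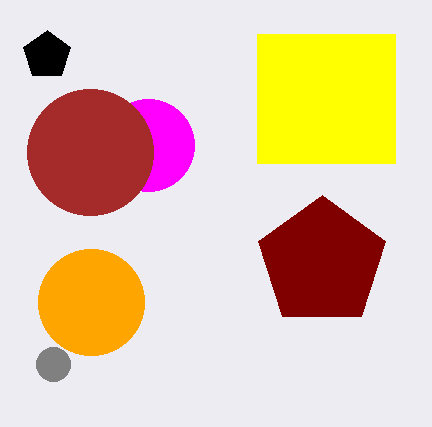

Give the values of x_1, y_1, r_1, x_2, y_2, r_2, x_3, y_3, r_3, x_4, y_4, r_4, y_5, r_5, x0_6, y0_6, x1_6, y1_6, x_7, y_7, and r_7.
x_1 = 91, y_1 = 302, r_1 = 53, x_2 = 322, y_2 = 262, r_2 = 67, x_3 = 53, y_3 = 364, r_3 = 17, x_4 = 148, y_4 = 145, r_4 = 46, y_5 = 55, r_5 = 25, x0_6 = 257, y0_6 = 34, x1_6 = 395, y1_6 = 163, x_7 = 90, y_7 = 152, r_7 = 63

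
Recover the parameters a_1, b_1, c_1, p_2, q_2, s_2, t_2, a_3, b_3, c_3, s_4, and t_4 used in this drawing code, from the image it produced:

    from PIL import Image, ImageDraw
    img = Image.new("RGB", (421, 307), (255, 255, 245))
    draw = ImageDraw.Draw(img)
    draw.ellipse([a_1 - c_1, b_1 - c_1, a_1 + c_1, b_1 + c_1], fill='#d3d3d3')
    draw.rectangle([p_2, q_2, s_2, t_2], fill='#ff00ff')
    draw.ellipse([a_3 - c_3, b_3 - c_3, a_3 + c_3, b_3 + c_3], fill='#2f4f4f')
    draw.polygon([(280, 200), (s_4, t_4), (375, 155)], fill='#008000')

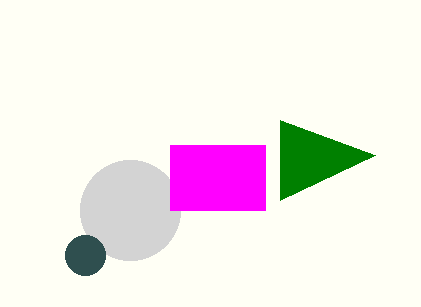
a_1 = 130
b_1 = 210
c_1 = 50
p_2 = 170
q_2 = 145
s_2 = 265
t_2 = 210
a_3 = 85
b_3 = 255
c_3 = 20
s_4 = 280
t_4 = 120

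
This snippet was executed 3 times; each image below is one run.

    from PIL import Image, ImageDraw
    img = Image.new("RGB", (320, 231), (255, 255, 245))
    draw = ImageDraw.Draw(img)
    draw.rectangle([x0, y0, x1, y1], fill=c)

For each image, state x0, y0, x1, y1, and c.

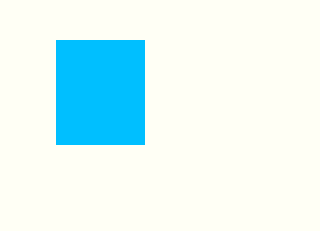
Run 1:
x0 = 56
y0 = 40
x1 = 144
y1 = 144
c = 'deepskyblue'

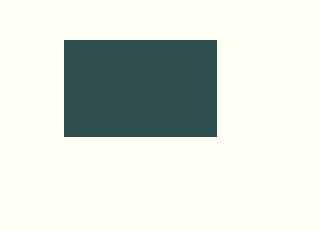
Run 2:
x0 = 64; y0 = 40; x1 = 216; y1 = 136; c = 'darkslategray'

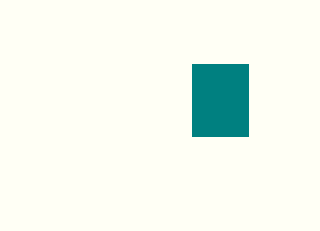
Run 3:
x0 = 192; y0 = 64; x1 = 248; y1 = 136; c = 'teal'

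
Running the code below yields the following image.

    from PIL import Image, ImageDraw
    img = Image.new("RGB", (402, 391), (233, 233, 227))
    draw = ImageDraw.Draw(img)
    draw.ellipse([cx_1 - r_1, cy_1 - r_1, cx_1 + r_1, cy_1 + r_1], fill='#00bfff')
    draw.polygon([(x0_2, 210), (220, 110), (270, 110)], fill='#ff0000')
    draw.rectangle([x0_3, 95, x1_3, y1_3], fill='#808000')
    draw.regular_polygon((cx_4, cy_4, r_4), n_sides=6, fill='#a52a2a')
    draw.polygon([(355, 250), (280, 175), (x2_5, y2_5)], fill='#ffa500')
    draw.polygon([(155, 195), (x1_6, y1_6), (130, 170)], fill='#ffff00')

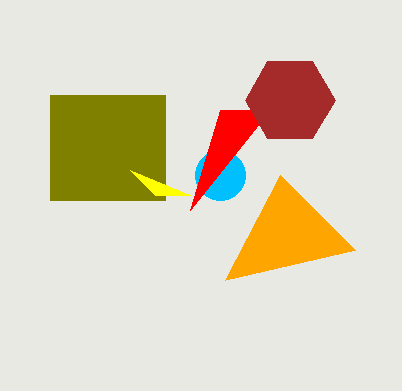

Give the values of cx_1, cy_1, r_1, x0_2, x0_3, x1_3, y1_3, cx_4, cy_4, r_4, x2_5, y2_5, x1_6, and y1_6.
cx_1 = 220, cy_1 = 175, r_1 = 25, x0_2 = 190, x0_3 = 50, x1_3 = 165, y1_3 = 200, cx_4 = 290, cy_4 = 100, r_4 = 45, x2_5 = 225, y2_5 = 280, x1_6 = 190, y1_6 = 195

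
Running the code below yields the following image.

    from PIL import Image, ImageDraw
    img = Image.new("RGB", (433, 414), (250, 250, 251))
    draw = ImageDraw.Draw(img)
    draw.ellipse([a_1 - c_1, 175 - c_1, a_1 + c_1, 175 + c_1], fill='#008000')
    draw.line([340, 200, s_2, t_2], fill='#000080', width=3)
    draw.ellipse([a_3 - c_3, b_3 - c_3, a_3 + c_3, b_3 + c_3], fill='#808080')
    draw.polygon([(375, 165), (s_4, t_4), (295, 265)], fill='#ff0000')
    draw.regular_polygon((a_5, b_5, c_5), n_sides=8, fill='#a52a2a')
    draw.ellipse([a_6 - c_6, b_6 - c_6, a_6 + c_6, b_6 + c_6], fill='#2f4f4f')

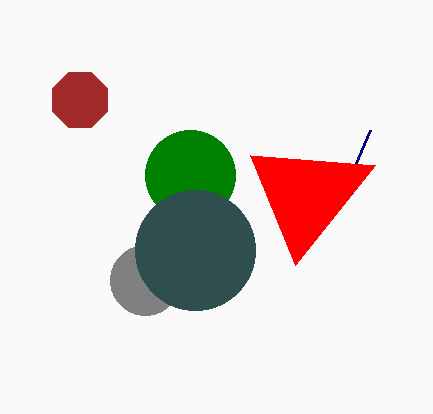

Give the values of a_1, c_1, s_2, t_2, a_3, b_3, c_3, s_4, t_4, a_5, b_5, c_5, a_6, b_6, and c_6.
a_1 = 190, c_1 = 45, s_2 = 370, t_2 = 130, a_3 = 145, b_3 = 280, c_3 = 35, s_4 = 250, t_4 = 155, a_5 = 80, b_5 = 100, c_5 = 30, a_6 = 195, b_6 = 250, c_6 = 60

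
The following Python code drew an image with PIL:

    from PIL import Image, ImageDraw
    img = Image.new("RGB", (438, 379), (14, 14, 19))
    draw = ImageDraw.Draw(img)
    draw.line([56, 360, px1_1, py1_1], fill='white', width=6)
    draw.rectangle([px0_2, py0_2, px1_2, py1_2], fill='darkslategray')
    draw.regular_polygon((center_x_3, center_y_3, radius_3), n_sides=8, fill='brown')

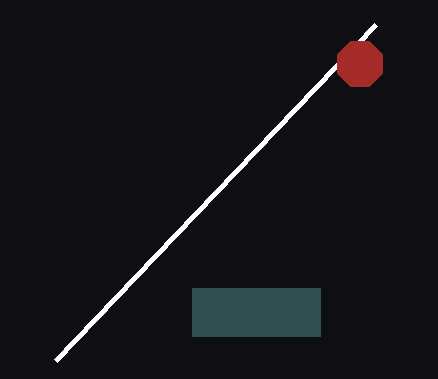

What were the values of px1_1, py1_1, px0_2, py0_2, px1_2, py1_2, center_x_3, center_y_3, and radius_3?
px1_1 = 376, py1_1 = 24, px0_2 = 192, py0_2 = 288, px1_2 = 320, py1_2 = 336, center_x_3 = 360, center_y_3 = 64, radius_3 = 24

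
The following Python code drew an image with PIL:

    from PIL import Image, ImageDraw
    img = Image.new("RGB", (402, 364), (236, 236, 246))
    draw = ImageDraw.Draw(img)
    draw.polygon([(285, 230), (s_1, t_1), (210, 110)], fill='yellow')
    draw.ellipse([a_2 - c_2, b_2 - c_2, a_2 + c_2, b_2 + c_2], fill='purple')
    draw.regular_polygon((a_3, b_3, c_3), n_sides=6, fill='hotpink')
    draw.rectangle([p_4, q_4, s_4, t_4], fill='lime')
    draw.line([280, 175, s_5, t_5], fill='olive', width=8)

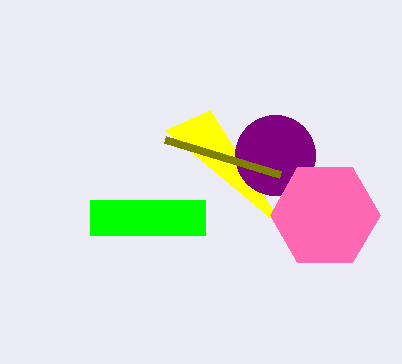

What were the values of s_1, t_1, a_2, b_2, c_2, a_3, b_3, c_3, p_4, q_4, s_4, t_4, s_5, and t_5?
s_1 = 165, t_1 = 130, a_2 = 275, b_2 = 155, c_2 = 40, a_3 = 325, b_3 = 215, c_3 = 55, p_4 = 90, q_4 = 200, s_4 = 205, t_4 = 235, s_5 = 165, t_5 = 140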